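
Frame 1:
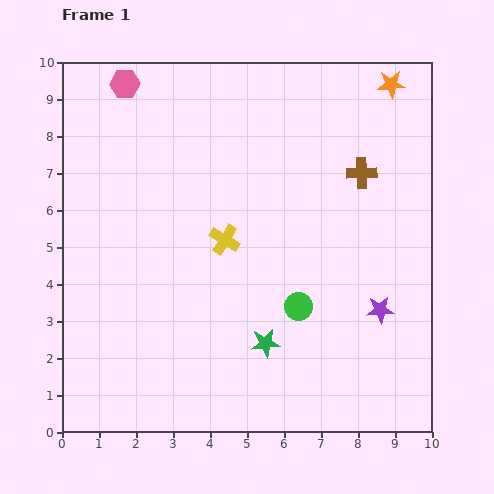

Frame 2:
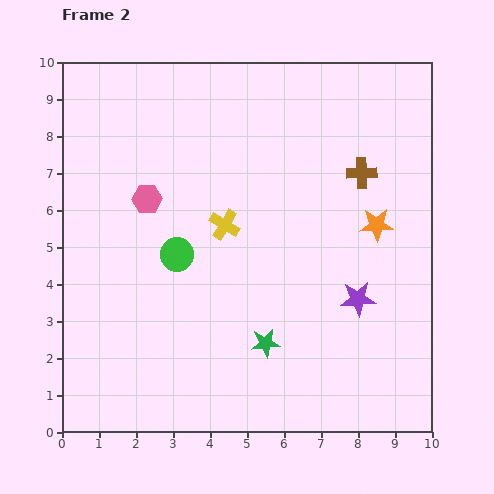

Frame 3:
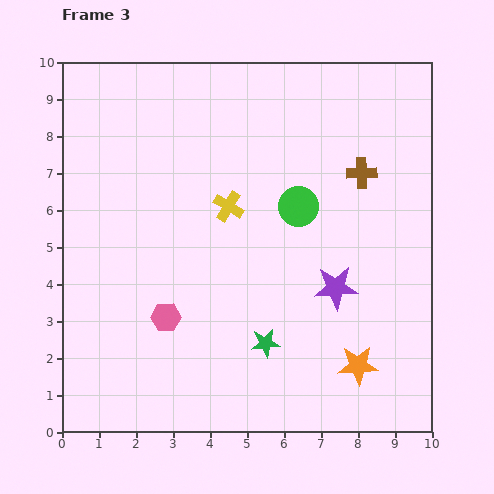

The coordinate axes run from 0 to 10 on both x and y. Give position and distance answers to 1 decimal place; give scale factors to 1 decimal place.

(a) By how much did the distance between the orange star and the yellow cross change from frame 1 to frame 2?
-2.1

Distance in frame 1: 6.2. Distance in frame 2: 4.1.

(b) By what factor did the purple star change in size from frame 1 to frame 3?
1.6×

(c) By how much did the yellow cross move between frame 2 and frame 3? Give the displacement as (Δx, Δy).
(0.1, 0.5)

The yellow cross was at (4.4, 5.6) in frame 2 and (4.5, 6.1) in frame 3.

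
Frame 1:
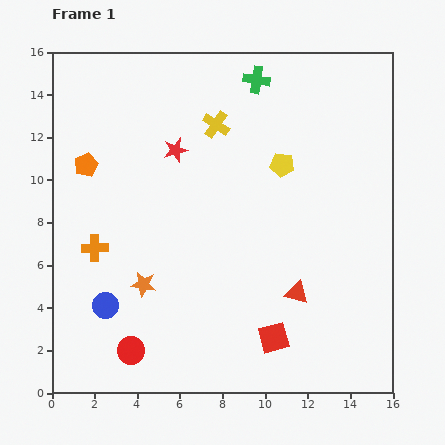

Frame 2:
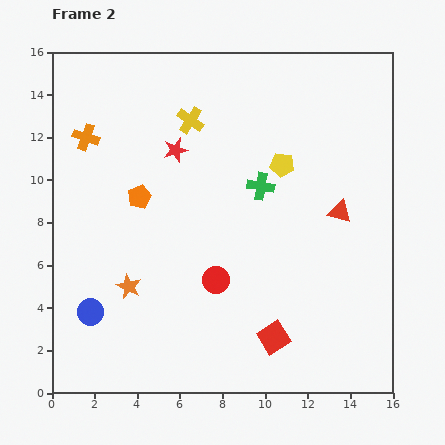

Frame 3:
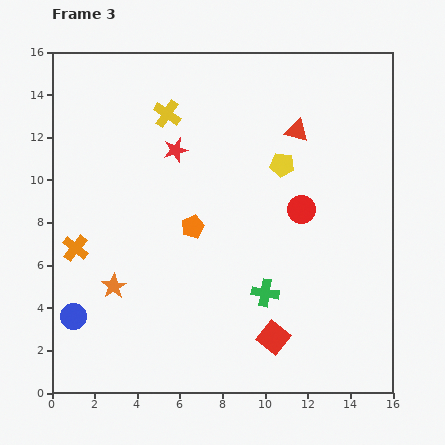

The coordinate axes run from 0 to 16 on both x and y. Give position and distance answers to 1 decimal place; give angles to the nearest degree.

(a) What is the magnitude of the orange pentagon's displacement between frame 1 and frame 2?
2.9

The orange pentagon moved from (1.6, 10.7) to (4.1, 9.2), a distance of √(2.5² + 1.5²) ≈ 2.9.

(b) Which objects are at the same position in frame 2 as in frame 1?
the red square, the red star, the yellow pentagon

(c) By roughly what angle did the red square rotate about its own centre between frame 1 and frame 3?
37° counter-clockwise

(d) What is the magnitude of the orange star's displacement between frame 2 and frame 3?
0.7

The orange star moved from (3.6, 5.0) to (2.9, 5.0), a distance of √(0.7² + 0.0²) ≈ 0.7.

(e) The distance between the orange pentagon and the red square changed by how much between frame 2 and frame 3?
-2.7

Distance in frame 2: 9.1. Distance in frame 3: 6.4.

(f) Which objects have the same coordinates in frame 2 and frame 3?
the red square, the red star, the yellow pentagon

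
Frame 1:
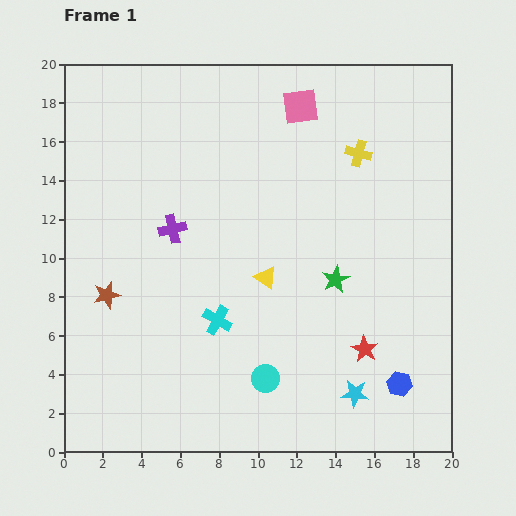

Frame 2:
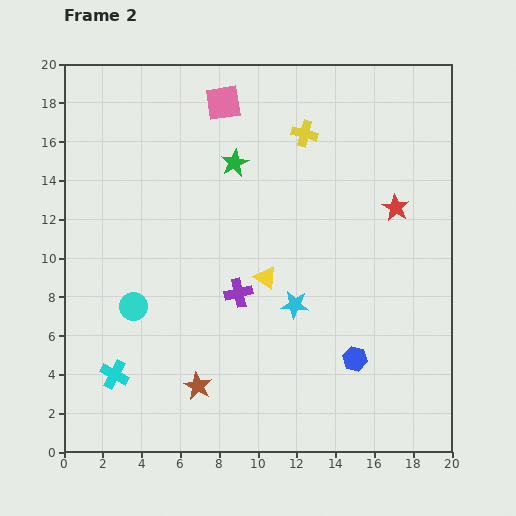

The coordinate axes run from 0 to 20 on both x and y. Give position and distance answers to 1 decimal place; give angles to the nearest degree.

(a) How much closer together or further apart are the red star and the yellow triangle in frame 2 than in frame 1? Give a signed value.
+1.3

Distance in frame 1: 6.3. Distance in frame 2: 7.6.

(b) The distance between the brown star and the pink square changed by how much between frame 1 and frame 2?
+0.8

Distance in frame 1: 13.9. Distance in frame 2: 14.7.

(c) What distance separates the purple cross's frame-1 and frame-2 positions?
4.7

The purple cross moved from (5.6, 11.5) to (9.0, 8.2), a distance of √(3.4² + 3.3²) ≈ 4.7.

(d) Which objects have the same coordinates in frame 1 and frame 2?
the yellow triangle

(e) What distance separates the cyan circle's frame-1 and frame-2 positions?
7.7

The cyan circle moved from (10.4, 3.8) to (3.6, 7.5), a distance of √(6.8² + 3.7²) ≈ 7.7.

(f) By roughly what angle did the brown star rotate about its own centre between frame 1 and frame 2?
29° counter-clockwise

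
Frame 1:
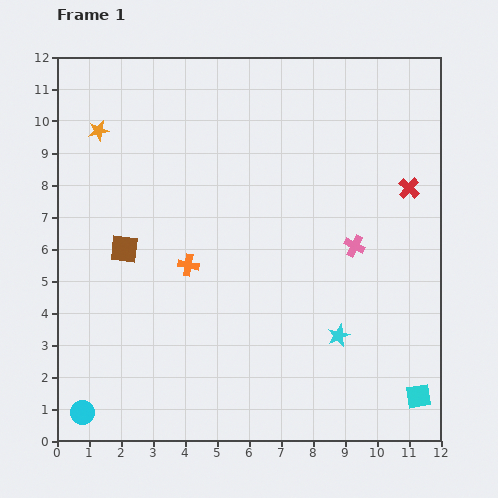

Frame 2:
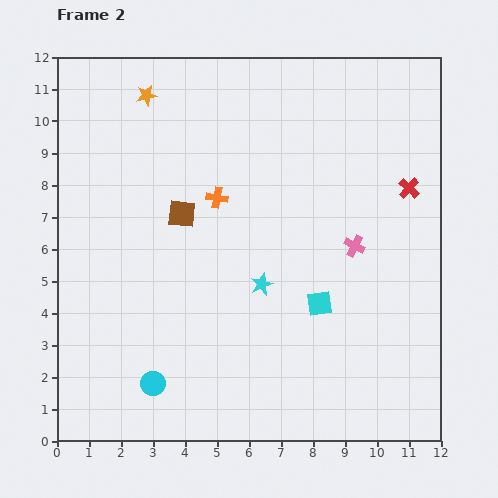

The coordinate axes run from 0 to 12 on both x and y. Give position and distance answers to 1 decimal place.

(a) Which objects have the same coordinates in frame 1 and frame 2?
the pink cross, the red cross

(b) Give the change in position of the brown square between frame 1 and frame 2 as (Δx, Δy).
(1.8, 1.1)

The brown square was at (2.1, 6.0) in frame 1 and (3.9, 7.1) in frame 2.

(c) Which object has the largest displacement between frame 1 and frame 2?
the cyan square

(moved 4.2; next 2.9)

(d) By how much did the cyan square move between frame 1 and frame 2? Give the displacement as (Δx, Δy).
(-3.1, 2.9)

The cyan square was at (11.3, 1.4) in frame 1 and (8.2, 4.3) in frame 2.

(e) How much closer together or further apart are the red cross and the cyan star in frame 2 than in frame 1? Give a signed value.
+0.4

Distance in frame 1: 5.1. Distance in frame 2: 5.5.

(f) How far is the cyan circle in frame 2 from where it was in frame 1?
2.4

The cyan circle moved from (0.8, 0.9) to (3.0, 1.8), a distance of √(2.2² + 0.9²) ≈ 2.4.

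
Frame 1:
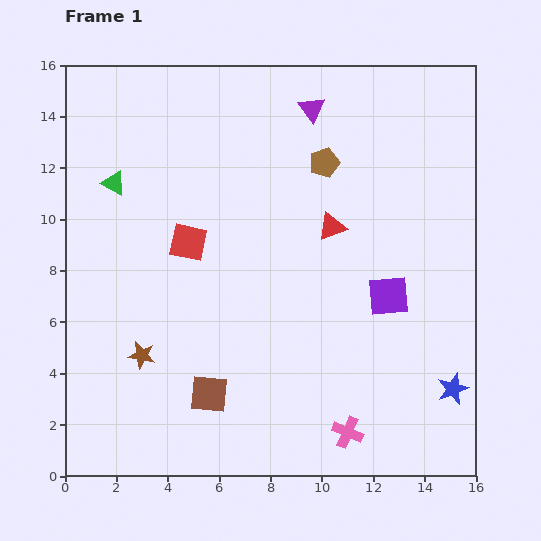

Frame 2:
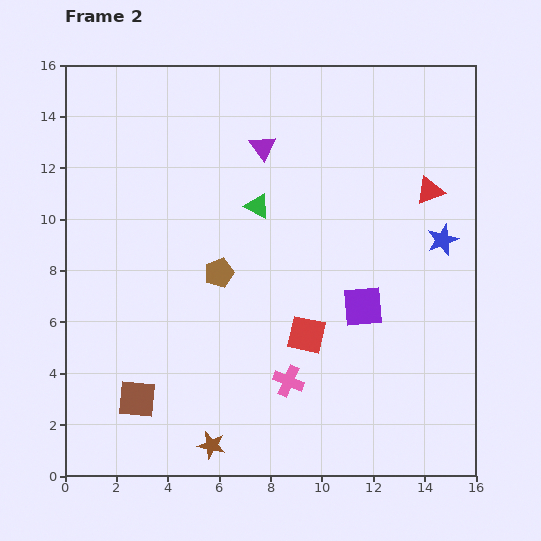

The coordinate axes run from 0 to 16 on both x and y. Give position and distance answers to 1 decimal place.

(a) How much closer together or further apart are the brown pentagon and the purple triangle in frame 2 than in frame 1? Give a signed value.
+3.0

Distance in frame 1: 2.2. Distance in frame 2: 5.2.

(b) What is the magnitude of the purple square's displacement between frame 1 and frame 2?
1.1

The purple square moved from (12.6, 7.0) to (11.6, 6.6), a distance of √(1.0² + 0.4²) ≈ 1.1.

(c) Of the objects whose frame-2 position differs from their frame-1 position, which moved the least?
the purple square

(moved 1.1)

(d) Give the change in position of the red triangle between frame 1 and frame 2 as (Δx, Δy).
(3.8, 1.4)

The red triangle was at (10.4, 9.7) in frame 1 and (14.2, 11.1) in frame 2.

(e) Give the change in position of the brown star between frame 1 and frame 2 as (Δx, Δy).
(2.7, -3.5)

The brown star was at (3.0, 4.7) in frame 1 and (5.7, 1.2) in frame 2.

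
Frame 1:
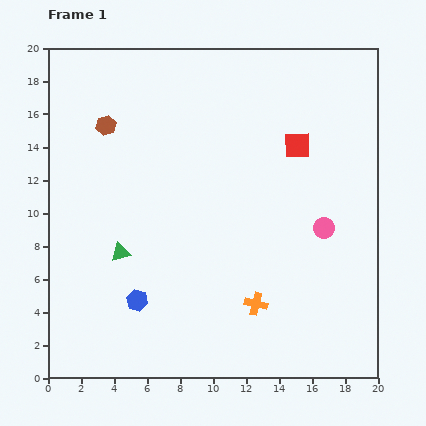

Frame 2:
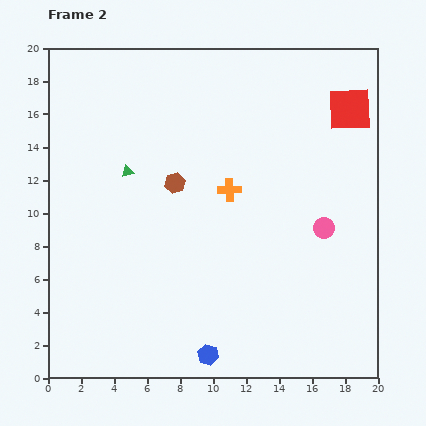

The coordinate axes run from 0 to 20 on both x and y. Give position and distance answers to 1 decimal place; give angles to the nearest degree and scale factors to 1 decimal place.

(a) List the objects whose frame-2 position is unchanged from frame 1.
the pink circle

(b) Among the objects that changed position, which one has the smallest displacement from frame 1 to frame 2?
the red square

(moved 3.9)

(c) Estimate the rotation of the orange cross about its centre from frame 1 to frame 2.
15° counter-clockwise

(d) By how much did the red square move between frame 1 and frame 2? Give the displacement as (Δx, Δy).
(3.2, 2.2)

The red square was at (15.1, 14.1) in frame 1 and (18.3, 16.3) in frame 2.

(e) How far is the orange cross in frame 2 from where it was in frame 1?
7.1

The orange cross moved from (12.6, 4.5) to (11.0, 11.4), a distance of √(1.6² + 6.9²) ≈ 7.1.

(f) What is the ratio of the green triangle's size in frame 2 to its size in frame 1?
0.6×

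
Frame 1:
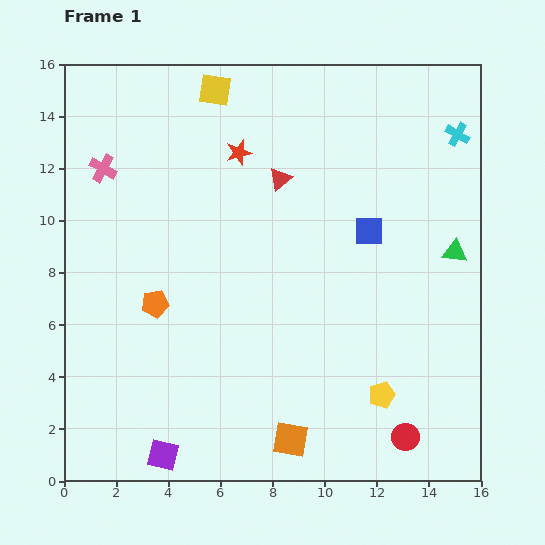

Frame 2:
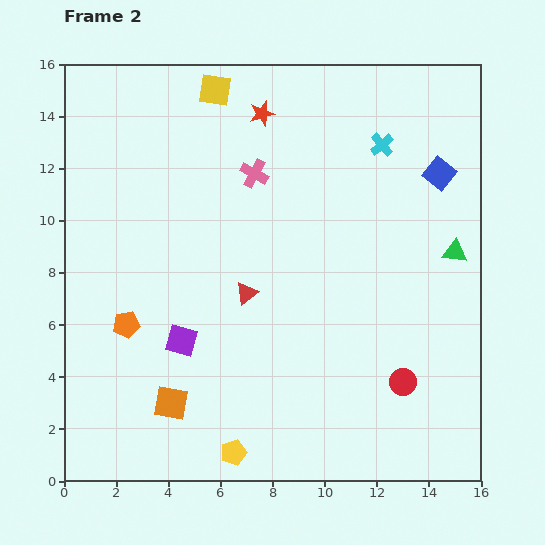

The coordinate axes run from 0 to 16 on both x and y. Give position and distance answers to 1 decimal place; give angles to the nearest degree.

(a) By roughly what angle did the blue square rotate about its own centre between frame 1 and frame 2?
39° clockwise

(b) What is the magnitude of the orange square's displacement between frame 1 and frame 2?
4.8

The orange square moved from (8.7, 1.6) to (4.1, 3.0), a distance of √(4.6² + 1.4²) ≈ 4.8.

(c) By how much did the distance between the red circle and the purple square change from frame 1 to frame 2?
-0.7

Distance in frame 1: 9.3. Distance in frame 2: 8.6.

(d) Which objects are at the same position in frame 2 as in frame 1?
the green triangle, the yellow square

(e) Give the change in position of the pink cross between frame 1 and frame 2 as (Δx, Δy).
(5.8, -0.2)

The pink cross was at (1.5, 12.0) in frame 1 and (7.3, 11.8) in frame 2.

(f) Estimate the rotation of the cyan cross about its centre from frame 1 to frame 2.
20° clockwise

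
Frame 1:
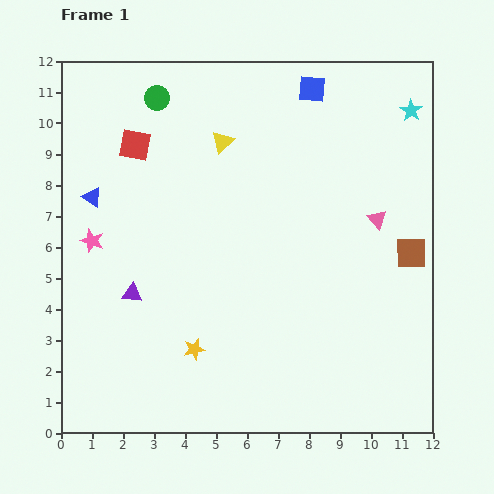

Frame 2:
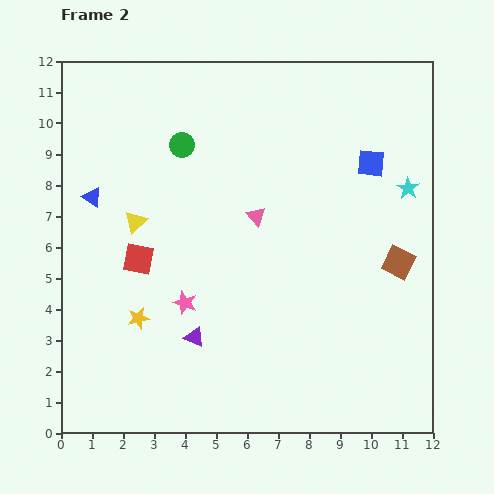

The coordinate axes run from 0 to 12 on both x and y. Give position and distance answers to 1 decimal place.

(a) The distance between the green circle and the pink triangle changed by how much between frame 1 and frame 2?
-4.8

Distance in frame 1: 8.1. Distance in frame 2: 3.3.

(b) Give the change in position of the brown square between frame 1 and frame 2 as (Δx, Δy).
(-0.4, -0.3)

The brown square was at (11.3, 5.8) in frame 1 and (10.9, 5.5) in frame 2.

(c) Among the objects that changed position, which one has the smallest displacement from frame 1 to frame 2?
the brown square

(moved 0.5)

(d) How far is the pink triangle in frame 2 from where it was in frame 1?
3.9

The pink triangle moved from (10.2, 6.9) to (6.3, 7.0), a distance of √(3.9² + 0.1²) ≈ 3.9.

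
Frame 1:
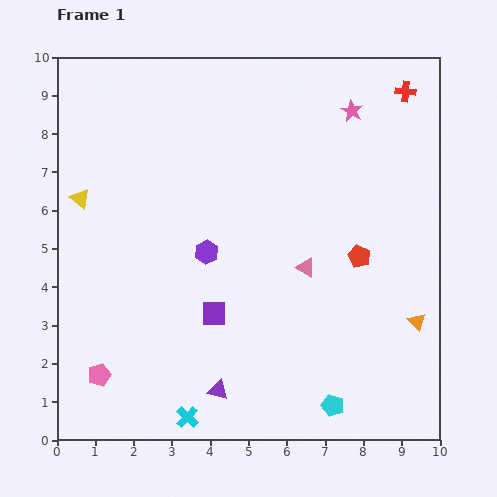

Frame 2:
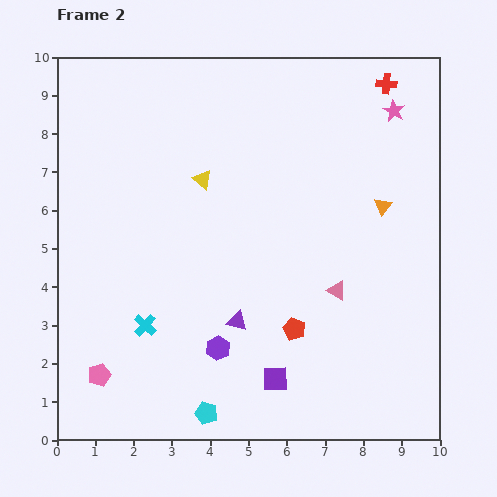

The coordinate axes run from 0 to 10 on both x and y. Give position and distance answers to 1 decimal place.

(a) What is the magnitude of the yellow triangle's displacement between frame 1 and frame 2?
3.2

The yellow triangle moved from (0.6, 6.3) to (3.8, 6.8), a distance of √(3.2² + 0.5²) ≈ 3.2.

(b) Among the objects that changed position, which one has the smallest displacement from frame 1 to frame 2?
the red cross

(moved 0.5)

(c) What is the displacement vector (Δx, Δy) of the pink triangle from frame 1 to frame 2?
(0.8, -0.6)

The pink triangle was at (6.5, 4.5) in frame 1 and (7.3, 3.9) in frame 2.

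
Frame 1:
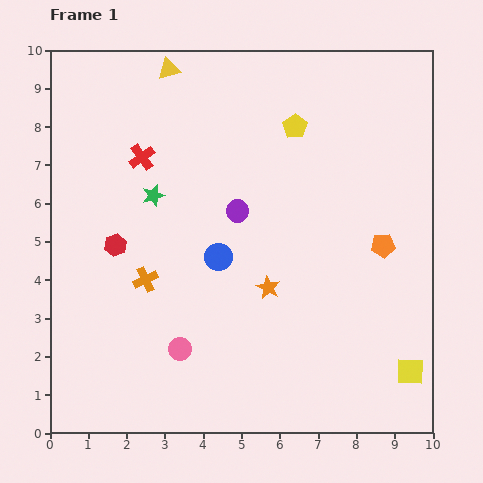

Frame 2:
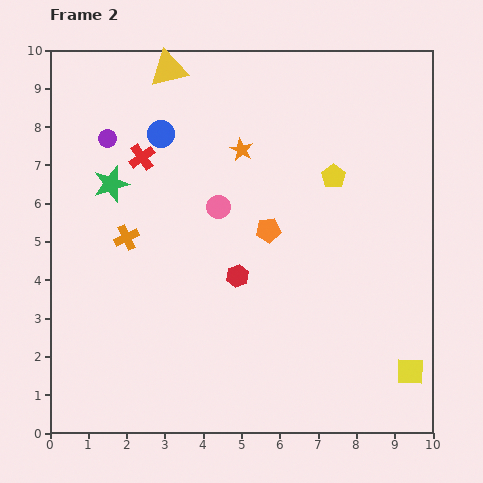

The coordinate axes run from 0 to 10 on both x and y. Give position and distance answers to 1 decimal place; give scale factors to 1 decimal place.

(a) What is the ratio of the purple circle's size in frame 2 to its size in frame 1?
0.8×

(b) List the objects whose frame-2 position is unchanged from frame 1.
the red cross, the yellow square, the yellow triangle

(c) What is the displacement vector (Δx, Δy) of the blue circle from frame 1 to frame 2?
(-1.5, 3.2)

The blue circle was at (4.4, 4.6) in frame 1 and (2.9, 7.8) in frame 2.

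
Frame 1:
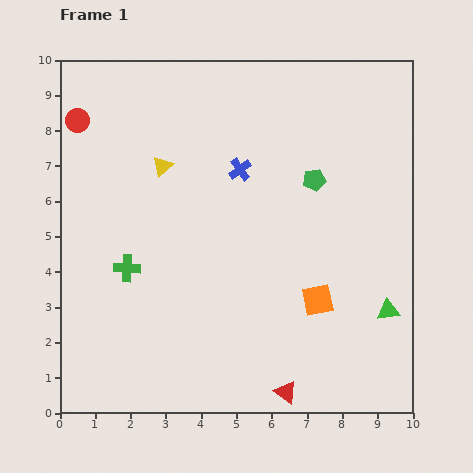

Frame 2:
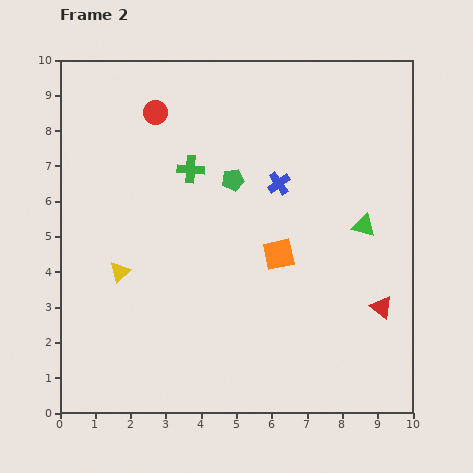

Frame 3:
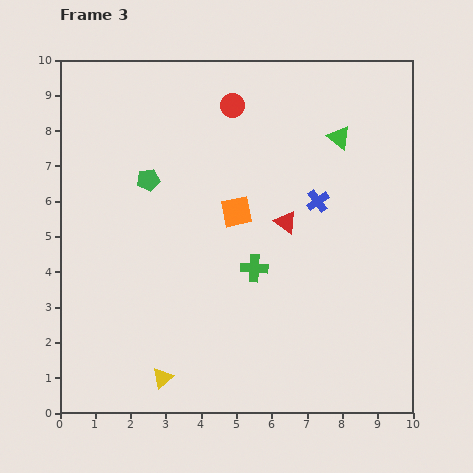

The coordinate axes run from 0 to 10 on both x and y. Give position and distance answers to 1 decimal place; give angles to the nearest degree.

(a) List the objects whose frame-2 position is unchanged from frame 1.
none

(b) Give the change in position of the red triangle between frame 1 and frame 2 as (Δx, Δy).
(2.7, 2.4)

The red triangle was at (6.4, 0.6) in frame 1 and (9.1, 3.0) in frame 2.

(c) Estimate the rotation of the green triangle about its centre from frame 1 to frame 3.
45° clockwise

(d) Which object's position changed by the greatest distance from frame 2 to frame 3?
the red triangle

(moved 3.6; next 3.3)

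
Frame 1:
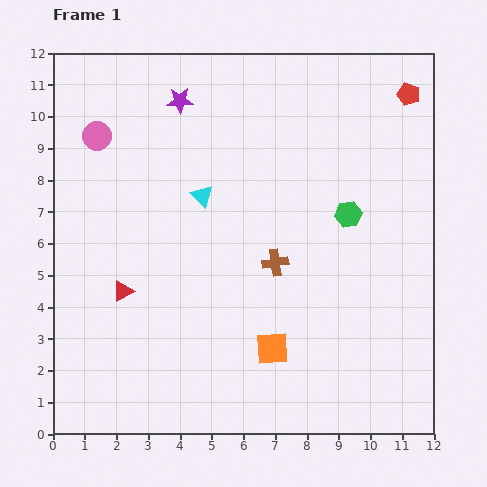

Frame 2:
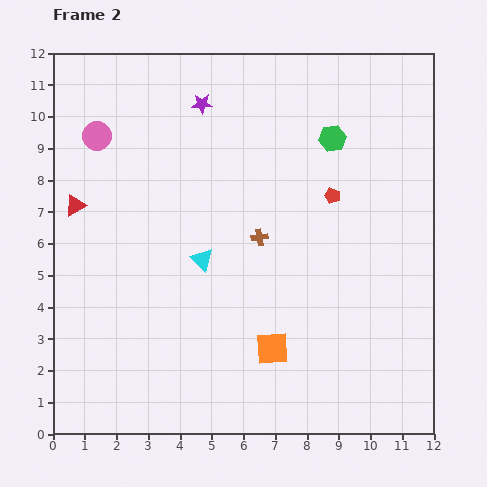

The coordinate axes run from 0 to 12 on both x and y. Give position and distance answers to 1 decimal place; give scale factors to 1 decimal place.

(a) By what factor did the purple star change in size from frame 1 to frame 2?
0.8×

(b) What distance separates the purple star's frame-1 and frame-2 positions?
0.7

The purple star moved from (4.0, 10.5) to (4.7, 10.4), a distance of √(0.7² + 0.1²) ≈ 0.7.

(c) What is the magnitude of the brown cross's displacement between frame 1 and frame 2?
0.9

The brown cross moved from (7.0, 5.4) to (6.5, 6.2), a distance of √(0.5² + 0.8²) ≈ 0.9.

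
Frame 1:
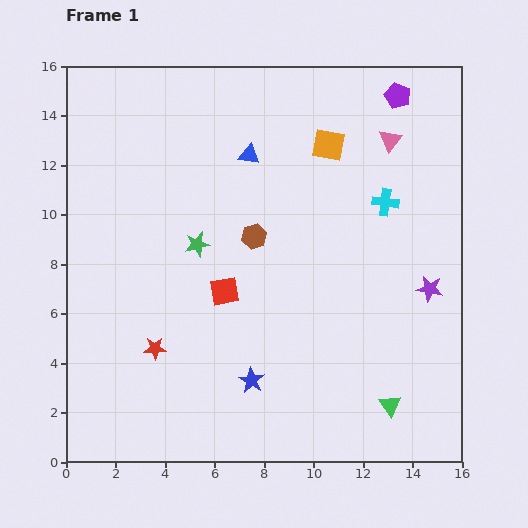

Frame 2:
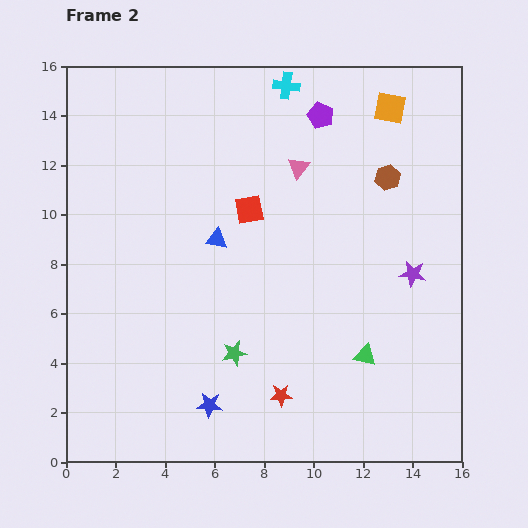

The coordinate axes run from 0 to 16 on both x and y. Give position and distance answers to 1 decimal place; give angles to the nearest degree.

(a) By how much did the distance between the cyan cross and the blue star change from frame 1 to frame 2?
+4.3

Distance in frame 1: 9.0. Distance in frame 2: 13.3.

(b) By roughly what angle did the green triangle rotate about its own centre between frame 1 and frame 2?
39° counter-clockwise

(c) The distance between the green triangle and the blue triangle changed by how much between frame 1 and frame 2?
-4.0

Distance in frame 1: 11.6. Distance in frame 2: 7.6.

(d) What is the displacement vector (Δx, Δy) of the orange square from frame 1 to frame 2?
(2.5, 1.5)

The orange square was at (10.6, 12.8) in frame 1 and (13.1, 14.3) in frame 2.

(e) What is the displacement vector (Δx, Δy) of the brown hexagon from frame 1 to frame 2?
(5.4, 2.4)

The brown hexagon was at (7.6, 9.1) in frame 1 and (13.0, 11.5) in frame 2.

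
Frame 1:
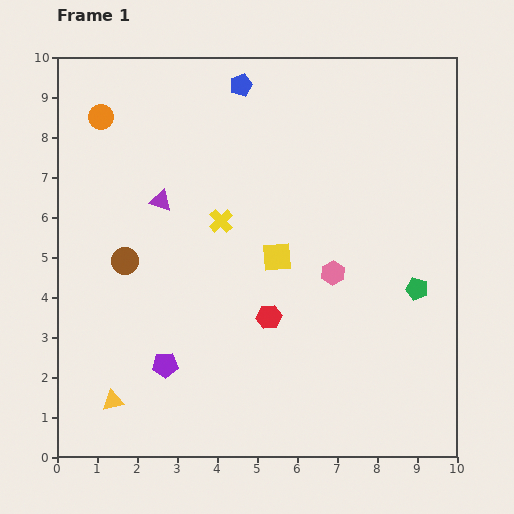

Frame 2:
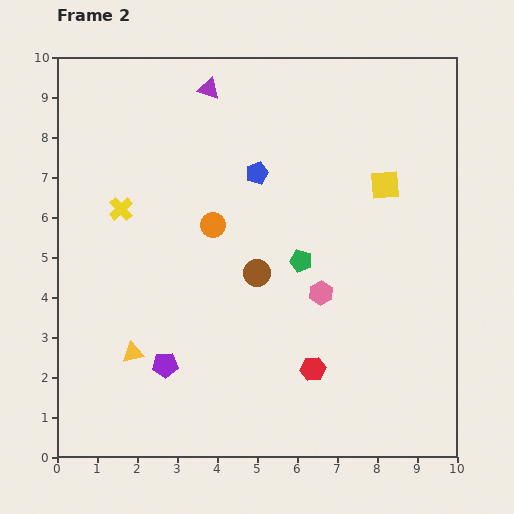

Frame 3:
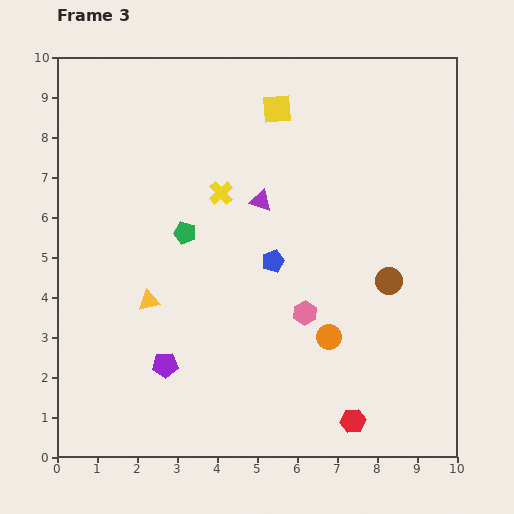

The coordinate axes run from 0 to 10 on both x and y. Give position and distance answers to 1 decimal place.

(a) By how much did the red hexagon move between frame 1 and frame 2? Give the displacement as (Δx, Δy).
(1.1, -1.3)

The red hexagon was at (5.3, 3.5) in frame 1 and (6.4, 2.2) in frame 2.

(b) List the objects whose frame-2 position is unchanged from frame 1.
the purple pentagon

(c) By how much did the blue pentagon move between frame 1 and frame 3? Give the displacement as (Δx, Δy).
(0.8, -4.4)

The blue pentagon was at (4.6, 9.3) in frame 1 and (5.4, 4.9) in frame 3.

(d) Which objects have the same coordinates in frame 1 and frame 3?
the purple pentagon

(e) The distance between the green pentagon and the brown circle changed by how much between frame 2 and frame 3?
+4.1

Distance in frame 2: 1.1. Distance in frame 3: 5.2.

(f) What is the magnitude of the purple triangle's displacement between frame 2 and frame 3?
3.1

The purple triangle moved from (3.8, 9.2) to (5.1, 6.4), a distance of √(1.3² + 2.8²) ≈ 3.1.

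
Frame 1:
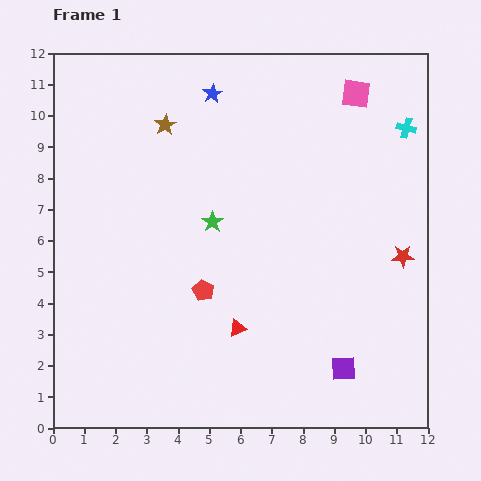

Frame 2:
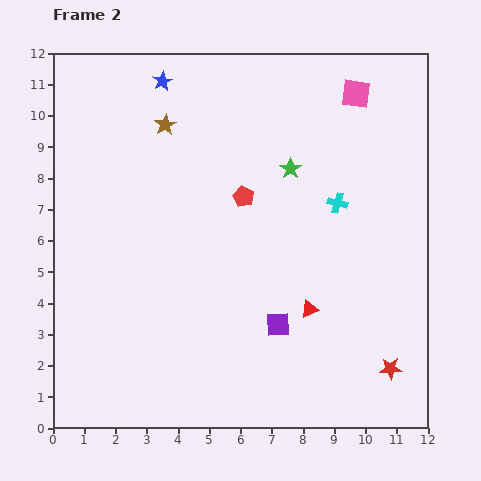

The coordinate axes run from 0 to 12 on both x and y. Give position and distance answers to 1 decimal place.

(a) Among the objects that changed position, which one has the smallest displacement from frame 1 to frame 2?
the blue star

(moved 1.6)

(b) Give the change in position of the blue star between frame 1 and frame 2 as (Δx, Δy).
(-1.6, 0.4)

The blue star was at (5.1, 10.7) in frame 1 and (3.5, 11.1) in frame 2.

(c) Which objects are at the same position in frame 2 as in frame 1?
the pink square, the brown star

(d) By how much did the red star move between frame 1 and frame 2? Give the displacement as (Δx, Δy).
(-0.4, -3.6)

The red star was at (11.2, 5.5) in frame 1 and (10.8, 1.9) in frame 2.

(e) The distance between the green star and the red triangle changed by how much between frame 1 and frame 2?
+1.0

Distance in frame 1: 3.5. Distance in frame 2: 4.5.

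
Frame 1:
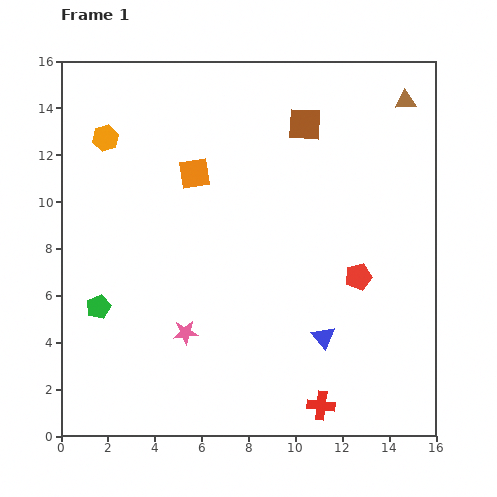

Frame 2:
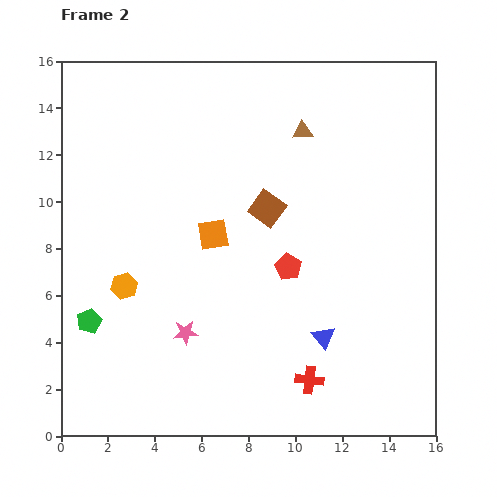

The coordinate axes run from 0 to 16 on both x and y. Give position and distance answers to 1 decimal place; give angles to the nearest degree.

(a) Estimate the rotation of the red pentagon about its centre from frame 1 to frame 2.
28° counter-clockwise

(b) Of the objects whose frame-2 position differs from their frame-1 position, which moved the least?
the green pentagon

(moved 0.7)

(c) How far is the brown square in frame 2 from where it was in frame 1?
3.9

The brown square moved from (10.4, 13.3) to (8.8, 9.7), a distance of √(1.6² + 3.6²) ≈ 3.9.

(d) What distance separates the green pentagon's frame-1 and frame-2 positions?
0.7

The green pentagon moved from (1.6, 5.5) to (1.2, 4.9), a distance of √(0.4² + 0.6²) ≈ 0.7.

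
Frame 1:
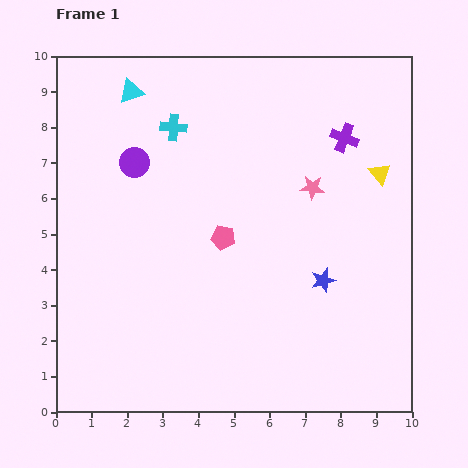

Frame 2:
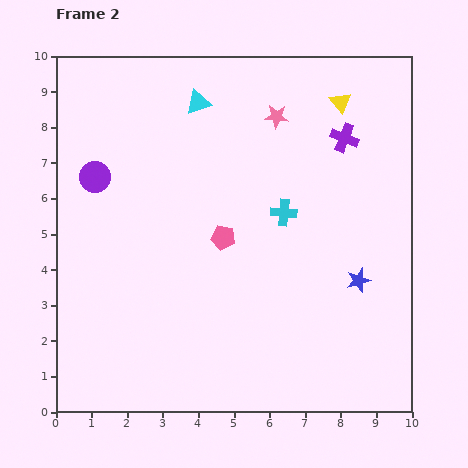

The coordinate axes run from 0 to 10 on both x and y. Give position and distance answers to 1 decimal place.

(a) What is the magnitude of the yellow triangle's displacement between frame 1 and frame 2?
2.3

The yellow triangle moved from (9.1, 6.7) to (8.0, 8.7), a distance of √(1.1² + 2.0²) ≈ 2.3.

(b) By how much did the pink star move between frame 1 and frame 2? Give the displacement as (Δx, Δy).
(-1.0, 2.0)

The pink star was at (7.2, 6.3) in frame 1 and (6.2, 8.3) in frame 2.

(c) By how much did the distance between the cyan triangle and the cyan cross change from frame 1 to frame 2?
+2.3

Distance in frame 1: 1.6. Distance in frame 2: 3.9.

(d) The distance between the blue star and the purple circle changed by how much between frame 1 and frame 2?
+1.7

Distance in frame 1: 6.2. Distance in frame 2: 7.9.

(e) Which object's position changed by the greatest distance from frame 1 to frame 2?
the cyan cross

(moved 3.9; next 2.3)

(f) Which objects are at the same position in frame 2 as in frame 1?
the pink pentagon, the purple cross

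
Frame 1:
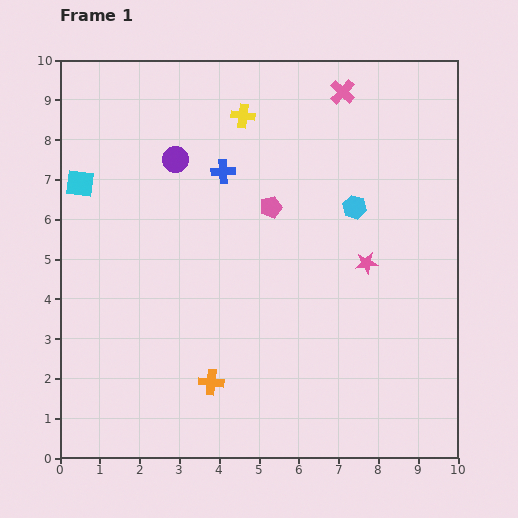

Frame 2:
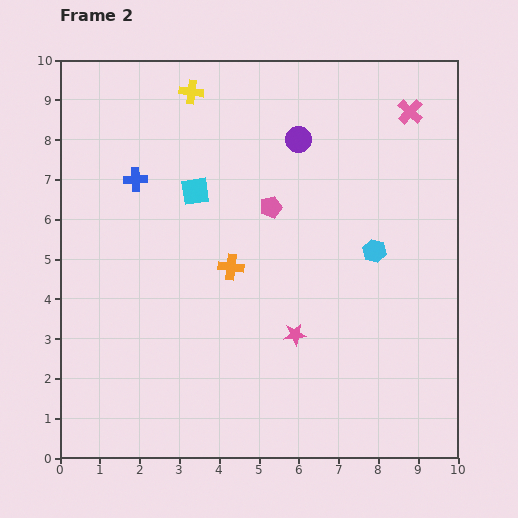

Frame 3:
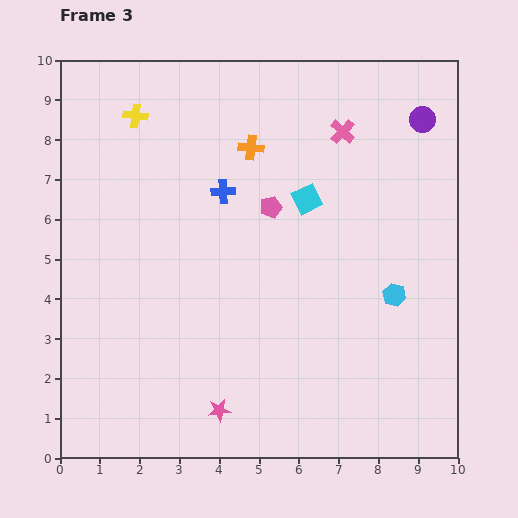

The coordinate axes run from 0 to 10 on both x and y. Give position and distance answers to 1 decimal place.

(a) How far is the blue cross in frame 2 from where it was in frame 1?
2.2

The blue cross moved from (4.1, 7.2) to (1.9, 7.0), a distance of √(2.2² + 0.2²) ≈ 2.2.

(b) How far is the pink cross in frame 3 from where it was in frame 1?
1.0

The pink cross moved from (7.1, 9.2) to (7.1, 8.2), a distance of √(0.0² + 1.0²) ≈ 1.0.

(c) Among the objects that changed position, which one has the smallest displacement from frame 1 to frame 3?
the blue cross

(moved 0.5)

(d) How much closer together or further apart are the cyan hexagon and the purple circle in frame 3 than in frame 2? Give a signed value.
+1.1

Distance in frame 2: 3.4. Distance in frame 3: 4.5.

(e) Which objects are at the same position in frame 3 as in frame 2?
the pink pentagon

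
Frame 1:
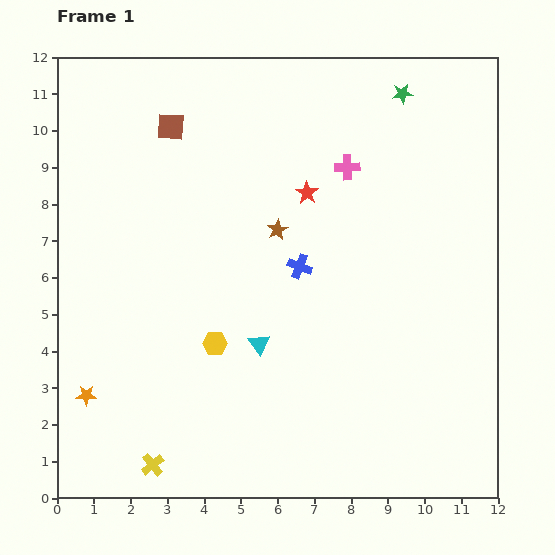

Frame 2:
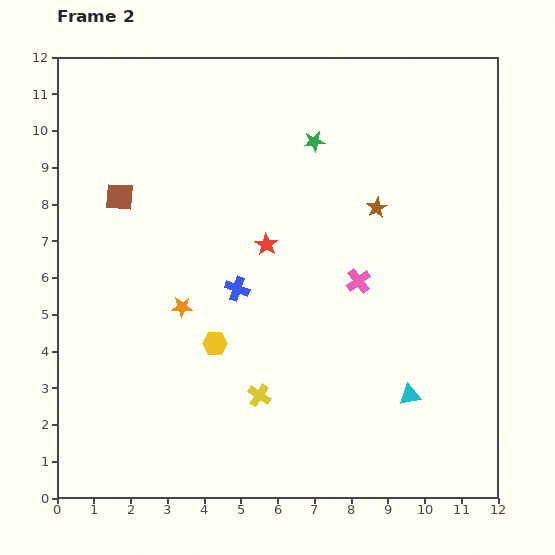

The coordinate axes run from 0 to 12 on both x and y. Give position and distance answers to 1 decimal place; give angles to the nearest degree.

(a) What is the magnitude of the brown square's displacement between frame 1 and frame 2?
2.4

The brown square moved from (3.1, 10.1) to (1.7, 8.2), a distance of √(1.4² + 1.9²) ≈ 2.4.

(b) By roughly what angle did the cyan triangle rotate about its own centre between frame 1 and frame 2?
54° clockwise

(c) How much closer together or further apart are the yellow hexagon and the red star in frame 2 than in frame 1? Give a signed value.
-1.8

Distance in frame 1: 4.8. Distance in frame 2: 3.0.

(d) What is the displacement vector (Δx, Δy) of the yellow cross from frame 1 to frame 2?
(2.9, 1.9)

The yellow cross was at (2.6, 0.9) in frame 1 and (5.5, 2.8) in frame 2.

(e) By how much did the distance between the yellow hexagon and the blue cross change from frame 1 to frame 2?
-1.5

Distance in frame 1: 3.1. Distance in frame 2: 1.6.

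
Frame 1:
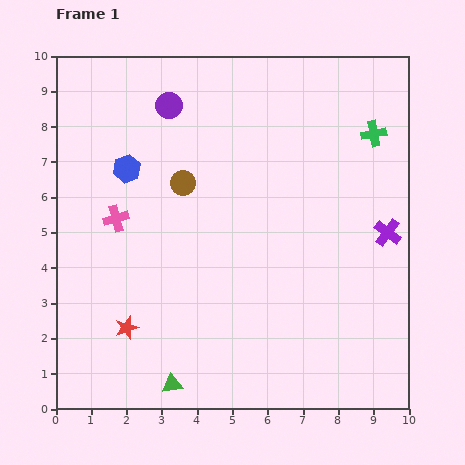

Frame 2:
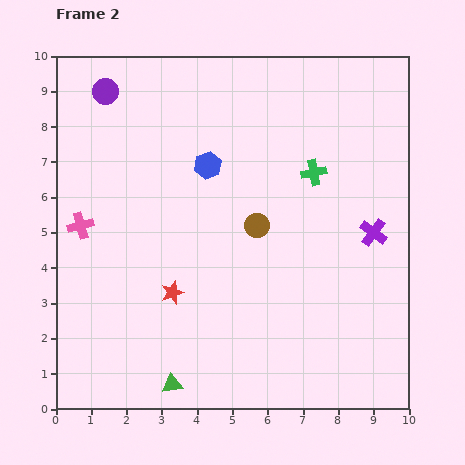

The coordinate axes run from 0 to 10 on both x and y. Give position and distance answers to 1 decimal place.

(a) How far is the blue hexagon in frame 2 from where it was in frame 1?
2.3

The blue hexagon moved from (2.0, 6.8) to (4.3, 6.9), a distance of √(2.3² + 0.1²) ≈ 2.3.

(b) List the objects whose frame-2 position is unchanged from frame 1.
the green triangle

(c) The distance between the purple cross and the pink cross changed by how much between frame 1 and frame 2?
+0.6

Distance in frame 1: 7.7. Distance in frame 2: 8.3.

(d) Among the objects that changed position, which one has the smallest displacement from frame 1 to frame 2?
the purple cross

(moved 0.4)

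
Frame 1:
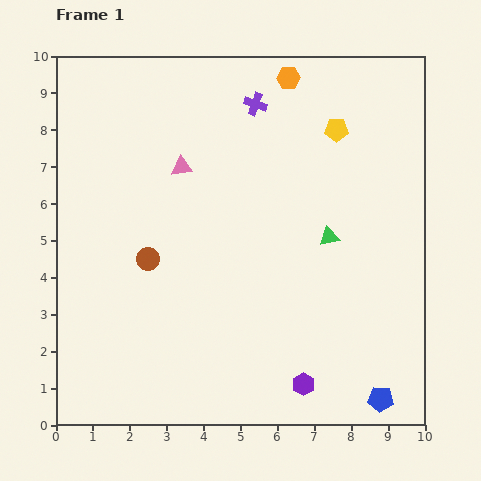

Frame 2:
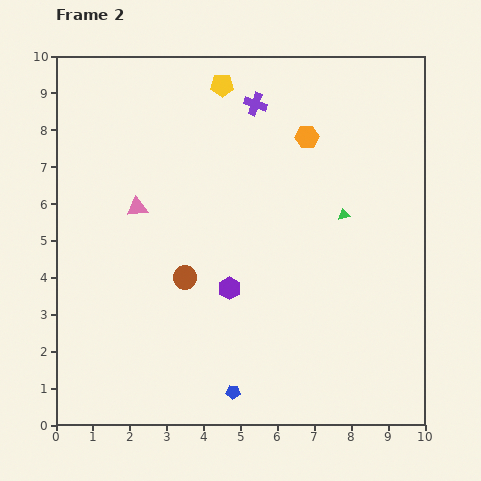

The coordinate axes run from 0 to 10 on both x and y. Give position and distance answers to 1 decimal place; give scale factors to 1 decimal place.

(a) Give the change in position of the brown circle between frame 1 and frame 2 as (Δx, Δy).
(1.0, -0.5)

The brown circle was at (2.5, 4.5) in frame 1 and (3.5, 4.0) in frame 2.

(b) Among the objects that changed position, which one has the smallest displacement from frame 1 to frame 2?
the green triangle

(moved 0.7)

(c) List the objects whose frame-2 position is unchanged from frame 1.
the purple cross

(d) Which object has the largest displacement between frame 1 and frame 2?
the blue pentagon

(moved 4.0; next 3.3)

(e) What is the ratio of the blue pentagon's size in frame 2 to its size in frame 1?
0.6×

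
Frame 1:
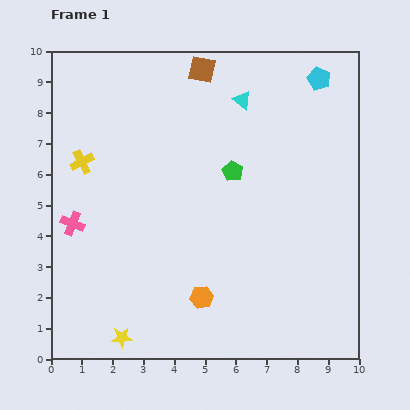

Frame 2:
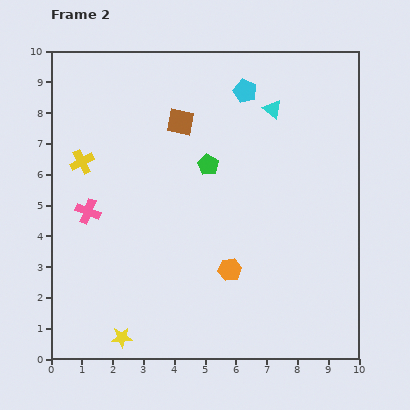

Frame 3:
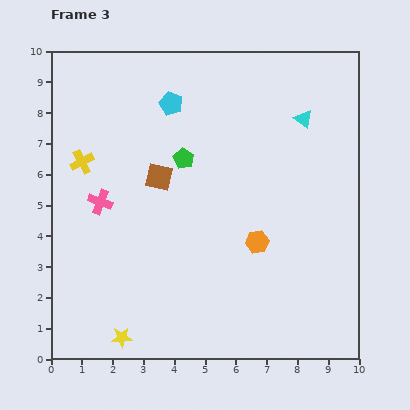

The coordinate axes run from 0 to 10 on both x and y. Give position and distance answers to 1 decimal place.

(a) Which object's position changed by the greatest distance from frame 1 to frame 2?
the cyan pentagon

(moved 2.4; next 1.8)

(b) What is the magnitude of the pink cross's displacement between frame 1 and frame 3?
1.1

The pink cross moved from (0.7, 4.4) to (1.6, 5.1), a distance of √(0.9² + 0.7²) ≈ 1.1.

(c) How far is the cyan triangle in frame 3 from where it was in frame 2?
1.0

The cyan triangle moved from (7.2, 8.1) to (8.2, 7.8), a distance of √(1.0² + 0.3²) ≈ 1.0.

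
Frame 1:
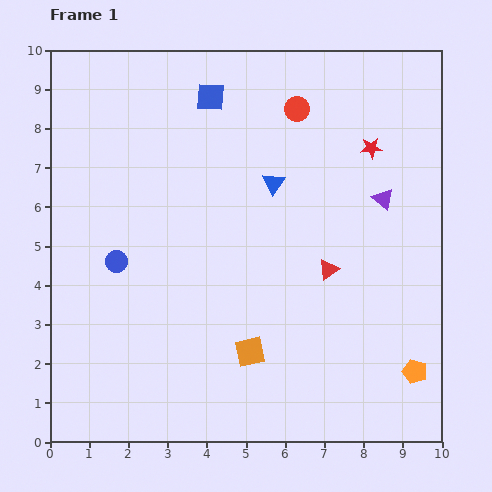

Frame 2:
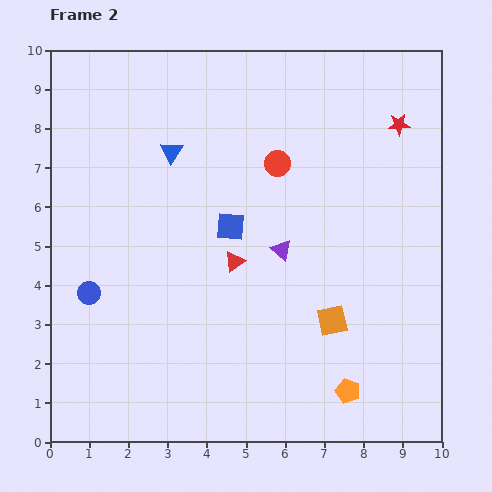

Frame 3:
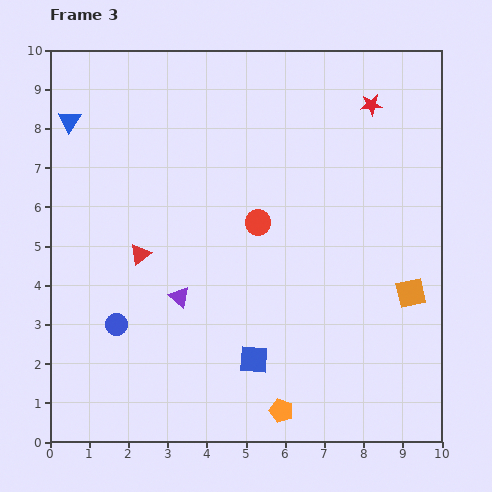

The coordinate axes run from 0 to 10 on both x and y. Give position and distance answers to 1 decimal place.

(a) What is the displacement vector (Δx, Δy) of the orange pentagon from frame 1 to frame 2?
(-1.7, -0.5)

The orange pentagon was at (9.3, 1.8) in frame 1 and (7.6, 1.3) in frame 2.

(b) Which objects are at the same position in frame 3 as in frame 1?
none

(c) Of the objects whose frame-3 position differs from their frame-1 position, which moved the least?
the red star

(moved 1.1)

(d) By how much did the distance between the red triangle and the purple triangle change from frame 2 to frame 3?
+0.3

Distance in frame 2: 1.2. Distance in frame 3: 1.5.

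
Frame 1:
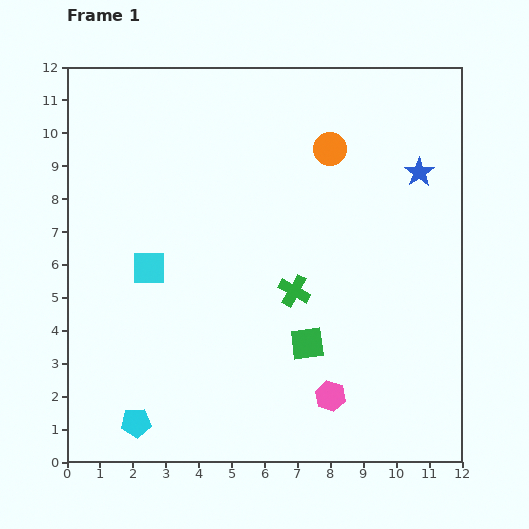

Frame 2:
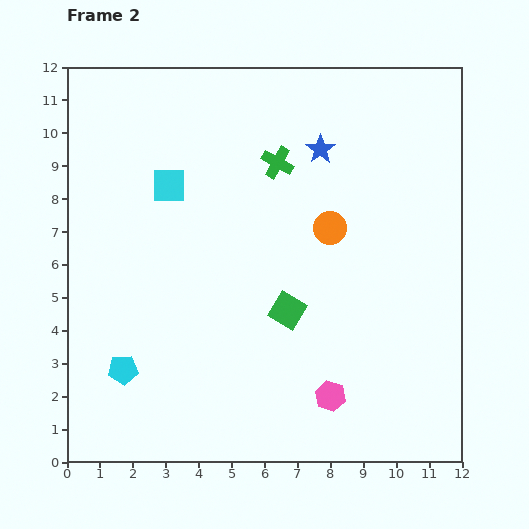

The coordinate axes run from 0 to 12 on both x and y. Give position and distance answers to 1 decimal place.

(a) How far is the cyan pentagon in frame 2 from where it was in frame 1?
1.6

The cyan pentagon moved from (2.1, 1.2) to (1.7, 2.8), a distance of √(0.4² + 1.6²) ≈ 1.6.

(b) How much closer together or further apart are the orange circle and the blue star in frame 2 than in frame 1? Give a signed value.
-0.4

Distance in frame 1: 2.8. Distance in frame 2: 2.4.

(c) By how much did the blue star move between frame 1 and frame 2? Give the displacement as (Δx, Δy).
(-3.0, 0.7)

The blue star was at (10.7, 8.8) in frame 1 and (7.7, 9.5) in frame 2.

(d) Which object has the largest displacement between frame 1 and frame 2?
the green cross

(moved 3.9; next 3.1)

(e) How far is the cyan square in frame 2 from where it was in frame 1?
2.6

The cyan square moved from (2.5, 5.9) to (3.1, 8.4), a distance of √(0.6² + 2.5²) ≈ 2.6.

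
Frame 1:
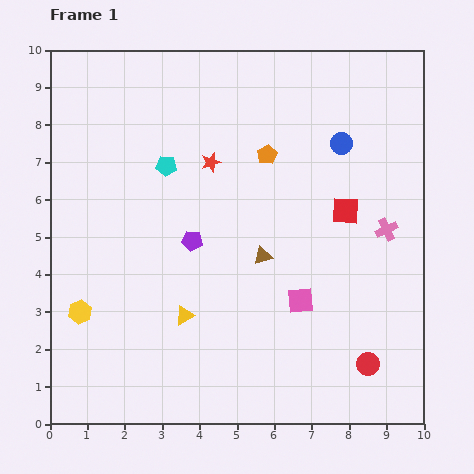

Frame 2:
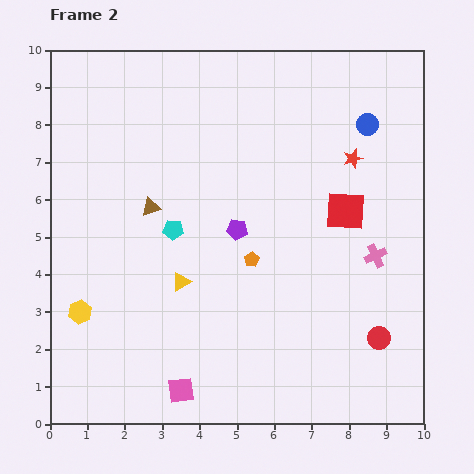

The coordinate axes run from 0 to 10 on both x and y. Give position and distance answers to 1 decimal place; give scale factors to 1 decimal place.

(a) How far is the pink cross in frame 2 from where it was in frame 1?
0.8

The pink cross moved from (9.0, 5.2) to (8.7, 4.5), a distance of √(0.3² + 0.7²) ≈ 0.8.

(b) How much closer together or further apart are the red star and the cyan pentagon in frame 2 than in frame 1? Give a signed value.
+4.0

Distance in frame 1: 1.2. Distance in frame 2: 5.2.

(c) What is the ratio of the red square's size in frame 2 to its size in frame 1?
1.4×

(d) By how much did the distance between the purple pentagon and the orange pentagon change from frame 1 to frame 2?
-2.1

Distance in frame 1: 3.0. Distance in frame 2: 0.9.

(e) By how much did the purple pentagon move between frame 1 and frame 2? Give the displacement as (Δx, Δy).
(1.2, 0.3)

The purple pentagon was at (3.8, 4.9) in frame 1 and (5.0, 5.2) in frame 2.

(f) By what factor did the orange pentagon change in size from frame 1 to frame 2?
0.8×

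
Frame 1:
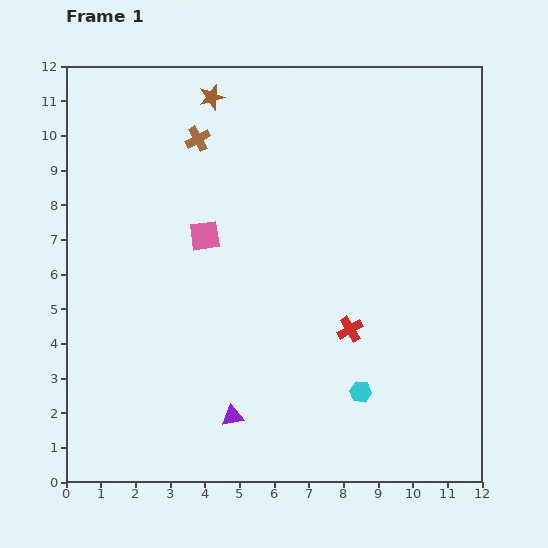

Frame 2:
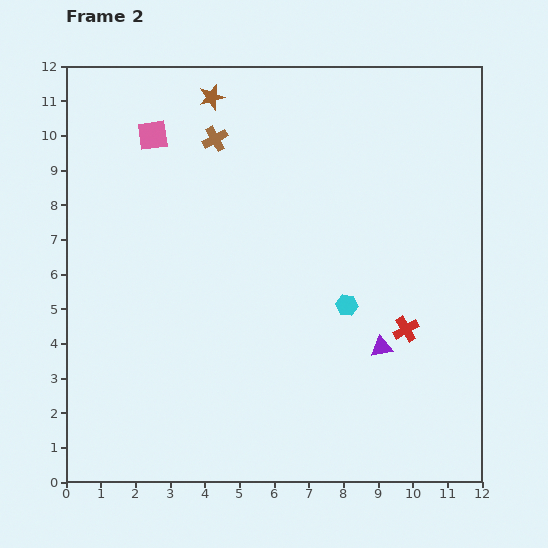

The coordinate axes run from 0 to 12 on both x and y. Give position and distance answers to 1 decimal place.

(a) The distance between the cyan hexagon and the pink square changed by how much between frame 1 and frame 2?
+1.0

Distance in frame 1: 6.4. Distance in frame 2: 7.4.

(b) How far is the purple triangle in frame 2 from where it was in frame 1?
4.7

The purple triangle moved from (4.8, 1.9) to (9.1, 3.9), a distance of √(4.3² + 2.0²) ≈ 4.7.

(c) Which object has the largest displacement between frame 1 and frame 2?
the purple triangle

(moved 4.7; next 3.3)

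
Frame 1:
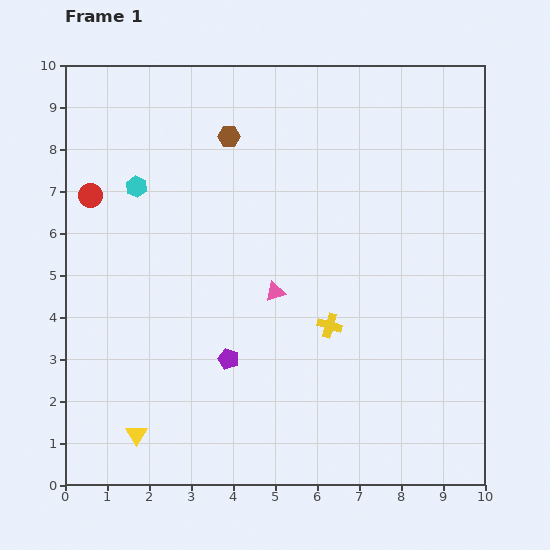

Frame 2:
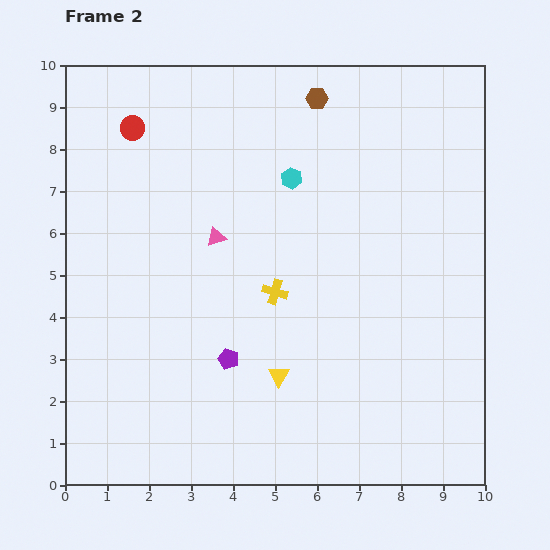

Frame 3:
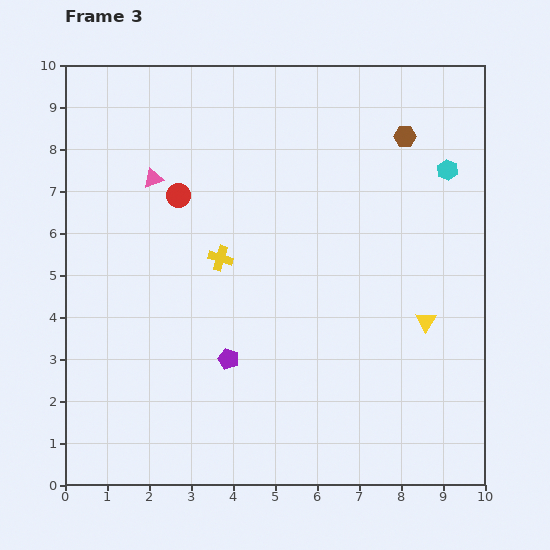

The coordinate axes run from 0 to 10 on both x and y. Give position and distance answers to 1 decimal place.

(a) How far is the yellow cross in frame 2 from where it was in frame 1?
1.5

The yellow cross moved from (6.3, 3.8) to (5.0, 4.6), a distance of √(1.3² + 0.8²) ≈ 1.5.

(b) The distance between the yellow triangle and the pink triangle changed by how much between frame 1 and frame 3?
+2.6

Distance in frame 1: 4.7. Distance in frame 3: 7.3.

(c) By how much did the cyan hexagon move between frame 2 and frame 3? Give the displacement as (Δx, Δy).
(3.7, 0.2)

The cyan hexagon was at (5.4, 7.3) in frame 2 and (9.1, 7.5) in frame 3.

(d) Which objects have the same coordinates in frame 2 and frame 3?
the purple pentagon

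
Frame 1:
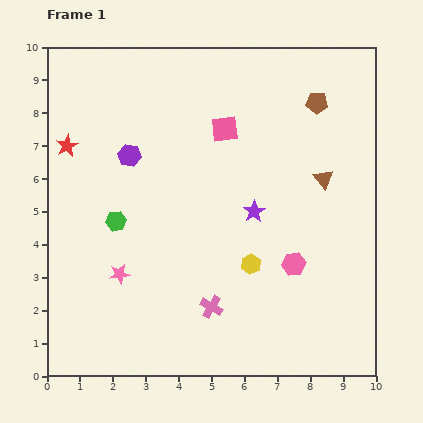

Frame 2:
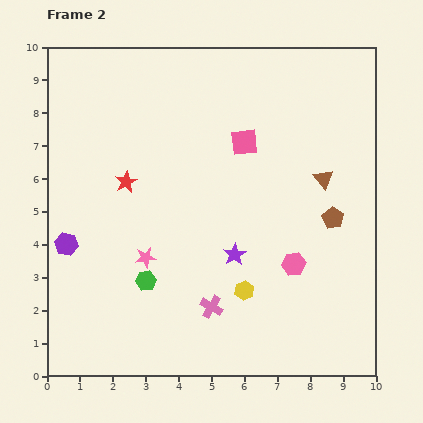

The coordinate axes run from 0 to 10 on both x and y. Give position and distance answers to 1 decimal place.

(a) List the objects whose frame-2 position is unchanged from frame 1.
the brown triangle, the pink cross, the pink hexagon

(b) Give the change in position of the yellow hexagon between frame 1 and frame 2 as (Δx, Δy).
(-0.2, -0.8)

The yellow hexagon was at (6.2, 3.4) in frame 1 and (6.0, 2.6) in frame 2.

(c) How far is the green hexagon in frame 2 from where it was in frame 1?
2.0

The green hexagon moved from (2.1, 4.7) to (3.0, 2.9), a distance of √(0.9² + 1.8²) ≈ 2.0.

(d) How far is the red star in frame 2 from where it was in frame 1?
2.1

The red star moved from (0.6, 7.0) to (2.4, 5.9), a distance of √(1.8² + 1.1²) ≈ 2.1.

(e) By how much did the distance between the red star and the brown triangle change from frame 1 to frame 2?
-1.9

Distance in frame 1: 7.9. Distance in frame 2: 6.0.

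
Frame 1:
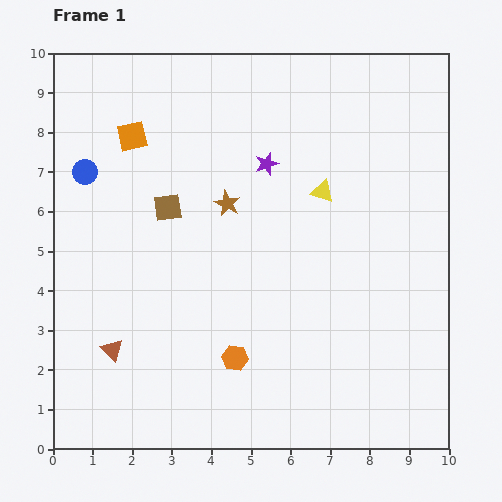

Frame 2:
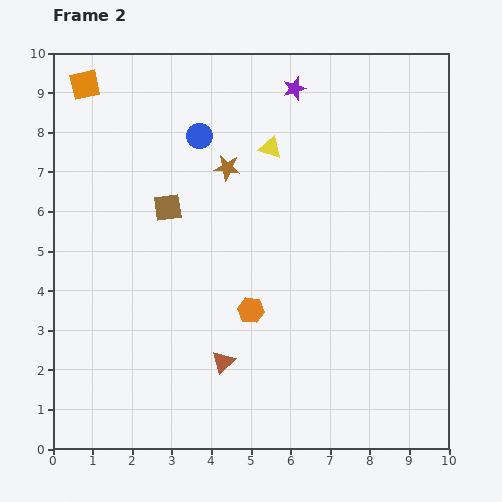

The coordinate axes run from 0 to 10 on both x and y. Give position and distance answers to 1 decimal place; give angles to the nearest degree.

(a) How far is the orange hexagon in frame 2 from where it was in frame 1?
1.3

The orange hexagon moved from (4.6, 2.3) to (5.0, 3.5), a distance of √(0.4² + 1.2²) ≈ 1.3.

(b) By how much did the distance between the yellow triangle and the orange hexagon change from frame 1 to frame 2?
-0.6

Distance in frame 1: 4.7. Distance in frame 2: 4.1.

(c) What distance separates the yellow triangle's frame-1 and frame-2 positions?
1.7

The yellow triangle moved from (6.8, 6.5) to (5.5, 7.6), a distance of √(1.3² + 1.1²) ≈ 1.7.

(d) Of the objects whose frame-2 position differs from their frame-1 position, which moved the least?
the brown star

(moved 0.9)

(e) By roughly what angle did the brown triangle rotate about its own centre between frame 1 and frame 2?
30° clockwise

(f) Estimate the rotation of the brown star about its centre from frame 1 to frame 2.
20° counter-clockwise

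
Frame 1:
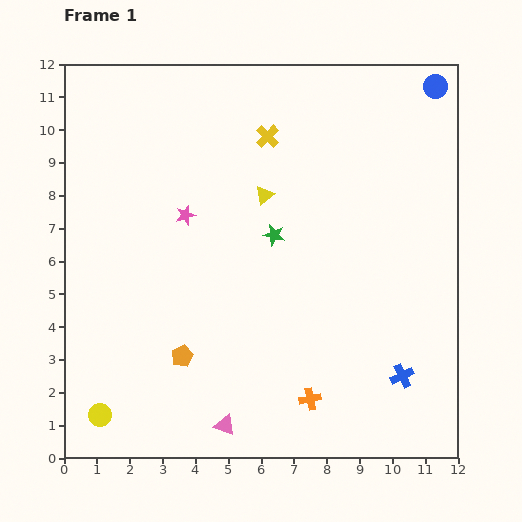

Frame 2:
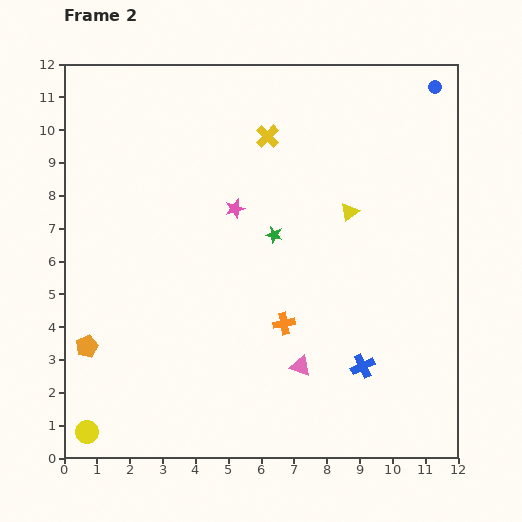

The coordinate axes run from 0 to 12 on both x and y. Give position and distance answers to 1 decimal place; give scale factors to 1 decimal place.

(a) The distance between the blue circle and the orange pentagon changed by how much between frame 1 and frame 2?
+2.0

Distance in frame 1: 11.2. Distance in frame 2: 13.2.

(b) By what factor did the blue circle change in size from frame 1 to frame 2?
0.6×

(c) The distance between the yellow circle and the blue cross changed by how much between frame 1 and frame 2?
-0.7

Distance in frame 1: 9.3. Distance in frame 2: 8.6.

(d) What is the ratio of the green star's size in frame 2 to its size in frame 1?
0.8×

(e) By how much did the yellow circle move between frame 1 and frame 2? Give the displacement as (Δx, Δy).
(-0.4, -0.5)

The yellow circle was at (1.1, 1.3) in frame 1 and (0.7, 0.8) in frame 2.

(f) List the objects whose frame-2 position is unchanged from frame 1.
the green star, the blue circle, the yellow cross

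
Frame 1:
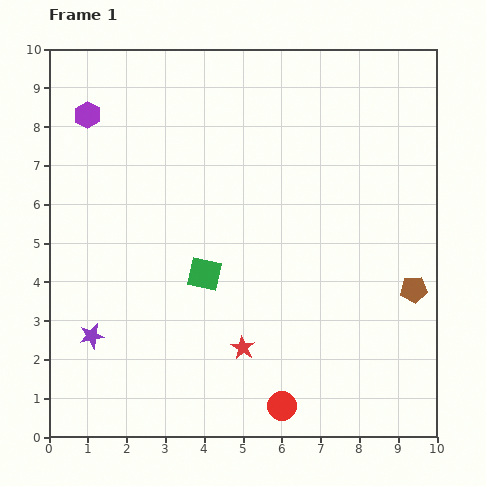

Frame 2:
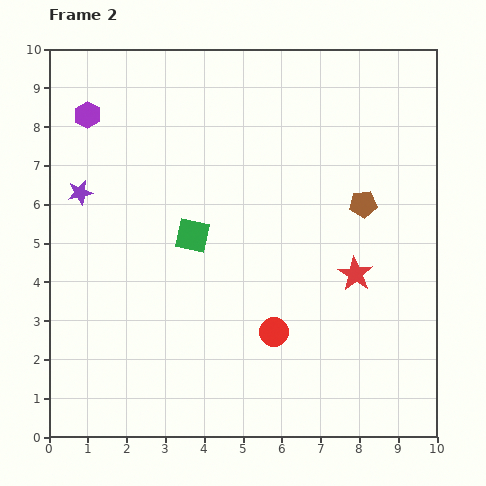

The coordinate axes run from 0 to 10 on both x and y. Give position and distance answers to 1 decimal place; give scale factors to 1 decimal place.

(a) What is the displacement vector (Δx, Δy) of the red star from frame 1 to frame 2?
(2.9, 1.9)

The red star was at (5.0, 2.3) in frame 1 and (7.9, 4.2) in frame 2.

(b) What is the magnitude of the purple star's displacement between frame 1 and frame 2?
3.7

The purple star moved from (1.1, 2.6) to (0.8, 6.3), a distance of √(0.3² + 3.7²) ≈ 3.7.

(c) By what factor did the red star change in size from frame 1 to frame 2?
1.5×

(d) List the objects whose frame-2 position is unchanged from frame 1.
the purple hexagon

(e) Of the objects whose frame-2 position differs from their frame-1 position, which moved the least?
the green square

(moved 1.0)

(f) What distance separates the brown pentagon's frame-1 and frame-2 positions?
2.6

The brown pentagon moved from (9.4, 3.8) to (8.1, 6.0), a distance of √(1.3² + 2.2²) ≈ 2.6.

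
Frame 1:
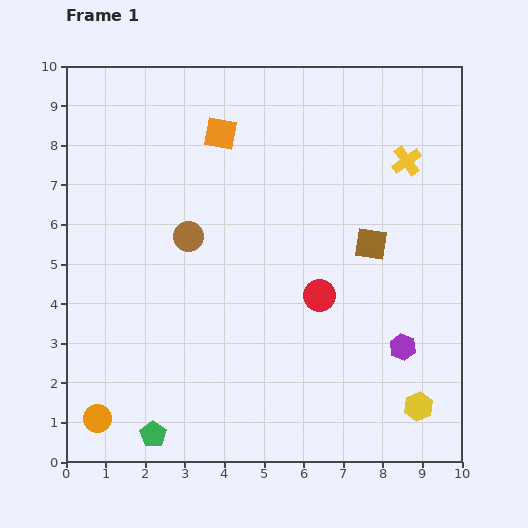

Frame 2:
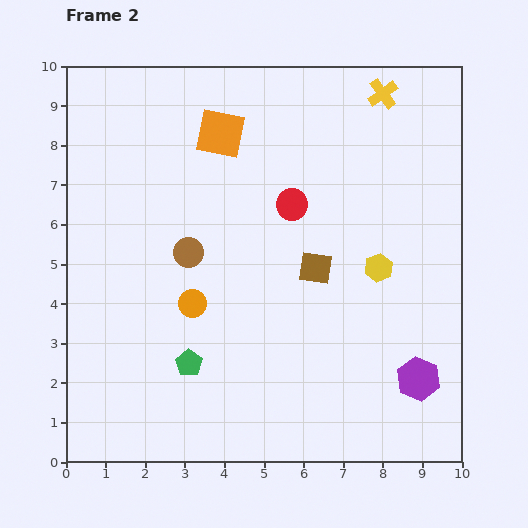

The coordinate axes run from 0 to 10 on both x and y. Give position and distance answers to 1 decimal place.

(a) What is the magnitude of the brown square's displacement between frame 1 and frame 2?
1.5

The brown square moved from (7.7, 5.5) to (6.3, 4.9), a distance of √(1.4² + 0.6²) ≈ 1.5.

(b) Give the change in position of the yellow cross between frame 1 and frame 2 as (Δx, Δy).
(-0.6, 1.7)

The yellow cross was at (8.6, 7.6) in frame 1 and (8.0, 9.3) in frame 2.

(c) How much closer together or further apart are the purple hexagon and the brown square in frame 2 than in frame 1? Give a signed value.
+1.1

Distance in frame 1: 2.7. Distance in frame 2: 3.8.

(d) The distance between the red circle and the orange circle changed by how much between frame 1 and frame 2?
-2.9

Distance in frame 1: 6.4. Distance in frame 2: 3.5.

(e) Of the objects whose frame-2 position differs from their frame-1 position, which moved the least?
the brown circle

(moved 0.4)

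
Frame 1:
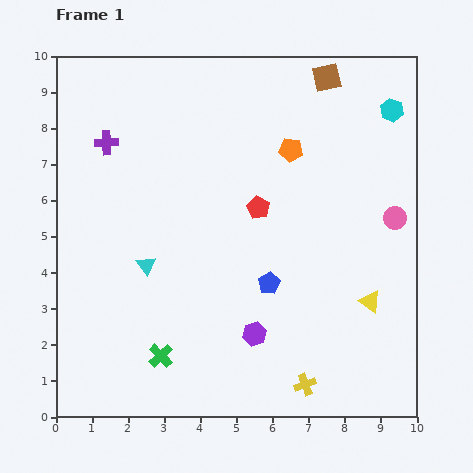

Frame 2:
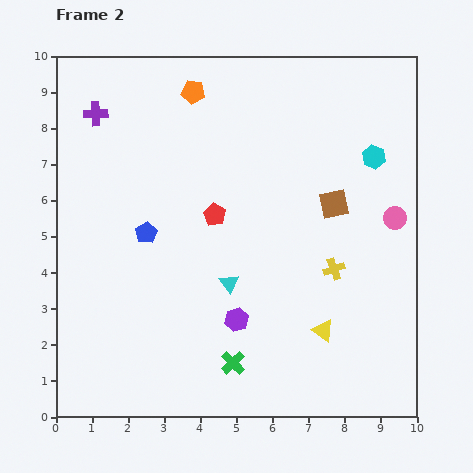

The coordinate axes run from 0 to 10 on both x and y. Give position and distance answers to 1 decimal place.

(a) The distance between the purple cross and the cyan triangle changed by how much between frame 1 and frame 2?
+2.4

Distance in frame 1: 3.6. Distance in frame 2: 6.0.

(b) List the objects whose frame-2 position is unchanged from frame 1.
the pink circle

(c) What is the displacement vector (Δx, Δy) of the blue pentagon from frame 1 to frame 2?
(-3.4, 1.4)

The blue pentagon was at (5.9, 3.7) in frame 1 and (2.5, 5.1) in frame 2.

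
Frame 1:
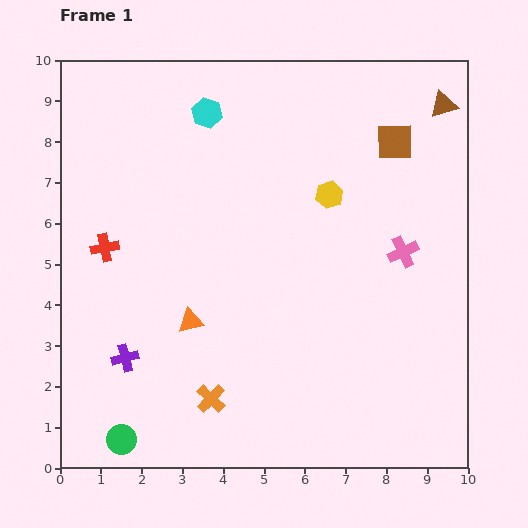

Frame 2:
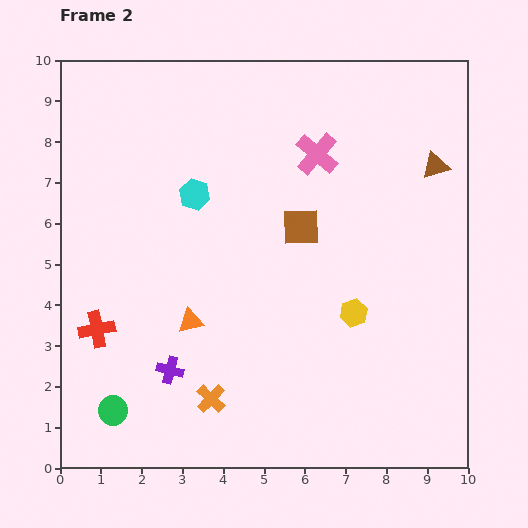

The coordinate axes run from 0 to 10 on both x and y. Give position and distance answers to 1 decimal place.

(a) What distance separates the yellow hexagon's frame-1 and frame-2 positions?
3.0

The yellow hexagon moved from (6.6, 6.7) to (7.2, 3.8), a distance of √(0.6² + 2.9²) ≈ 3.0.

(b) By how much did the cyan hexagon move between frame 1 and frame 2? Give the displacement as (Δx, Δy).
(-0.3, -2.0)

The cyan hexagon was at (3.6, 8.7) in frame 1 and (3.3, 6.7) in frame 2.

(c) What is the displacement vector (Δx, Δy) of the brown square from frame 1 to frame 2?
(-2.3, -2.1)

The brown square was at (8.2, 8.0) in frame 1 and (5.9, 5.9) in frame 2.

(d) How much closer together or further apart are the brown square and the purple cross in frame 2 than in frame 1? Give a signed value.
-3.8

Distance in frame 1: 8.5. Distance in frame 2: 4.7.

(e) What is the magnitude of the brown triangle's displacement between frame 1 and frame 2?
1.5

The brown triangle moved from (9.4, 8.9) to (9.2, 7.4), a distance of √(0.2² + 1.5²) ≈ 1.5.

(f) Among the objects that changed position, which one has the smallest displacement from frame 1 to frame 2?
the green circle

(moved 0.7)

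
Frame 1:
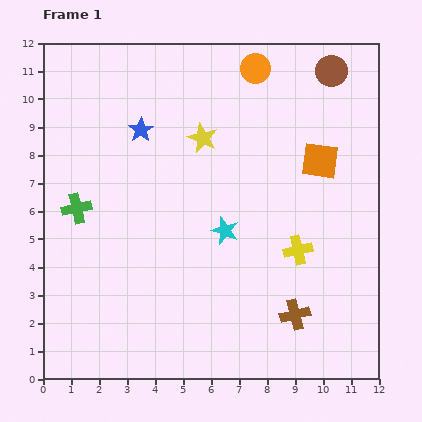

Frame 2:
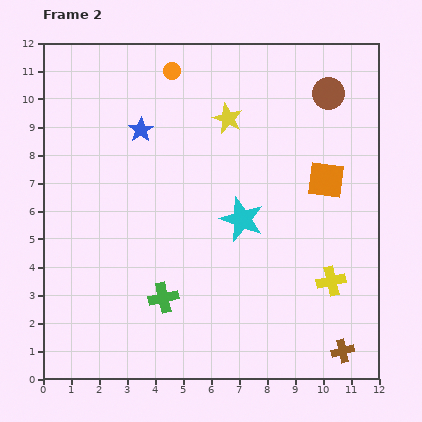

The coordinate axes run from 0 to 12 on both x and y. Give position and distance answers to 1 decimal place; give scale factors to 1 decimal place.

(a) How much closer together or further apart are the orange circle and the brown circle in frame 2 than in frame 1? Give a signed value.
+3.0

Distance in frame 1: 2.7. Distance in frame 2: 5.7.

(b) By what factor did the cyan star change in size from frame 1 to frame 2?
1.6×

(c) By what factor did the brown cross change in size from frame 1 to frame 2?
0.8×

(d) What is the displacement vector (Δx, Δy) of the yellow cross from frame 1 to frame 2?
(1.2, -1.1)

The yellow cross was at (9.1, 4.6) in frame 1 and (10.3, 3.5) in frame 2.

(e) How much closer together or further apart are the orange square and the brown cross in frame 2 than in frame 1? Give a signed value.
+0.5

Distance in frame 1: 5.6. Distance in frame 2: 6.1.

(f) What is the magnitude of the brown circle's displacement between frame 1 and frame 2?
0.8

The brown circle moved from (10.3, 11.0) to (10.2, 10.2), a distance of √(0.1² + 0.8²) ≈ 0.8.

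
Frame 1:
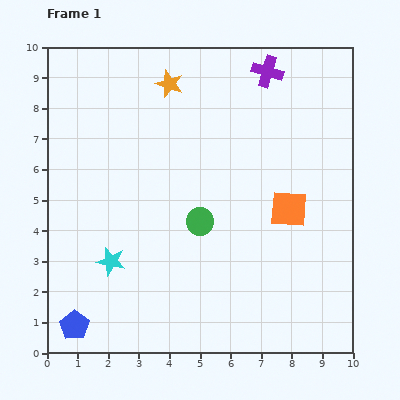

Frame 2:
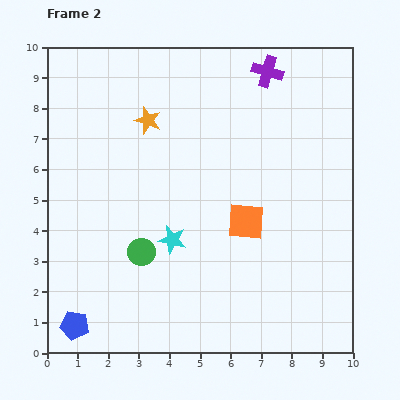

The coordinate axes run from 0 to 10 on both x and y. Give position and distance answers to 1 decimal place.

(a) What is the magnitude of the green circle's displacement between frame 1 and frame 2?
2.1

The green circle moved from (5.0, 4.3) to (3.1, 3.3), a distance of √(1.9² + 1.0²) ≈ 2.1.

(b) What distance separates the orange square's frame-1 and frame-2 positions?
1.5

The orange square moved from (7.9, 4.7) to (6.5, 4.3), a distance of √(1.4² + 0.4²) ≈ 1.5.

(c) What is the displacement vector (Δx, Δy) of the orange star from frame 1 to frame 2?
(-0.7, -1.2)

The orange star was at (4.0, 8.8) in frame 1 and (3.3, 7.6) in frame 2.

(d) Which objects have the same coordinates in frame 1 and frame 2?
the purple cross, the blue pentagon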